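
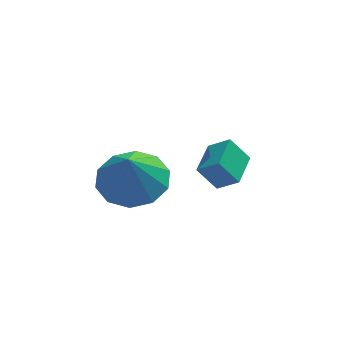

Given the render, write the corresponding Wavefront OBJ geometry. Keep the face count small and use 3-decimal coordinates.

v -2.154 -3.217 -2.066
v -1.082 -3.124 -1.892
v -2.326 -3.703 -0.754
v -1.374 -2.543 -1.715
v -1.963 -2.219 -1.672
v -2.625 -2.277 -1.78
v -3.108 -2.694 -1.997
v -3.226 -3.311 -2.241
v -2.935 -3.892 -2.418
v -2.345 -4.215 -2.461
v -1.683 -4.157 -2.353
v -1.201 -3.741 -2.135
v 0.53 -1.469 -4.332
v -0.068 -1.296 -3.536
v 1.035 -0.345 -4.197
v 0.438 -0.172 -3.401
v 1.142 -1.808 -3.799
v 0.545 -1.635 -3.003
v 1.648 -0.684 -3.664
v 1.05 -0.511 -2.868
f 2 1 4
f 2 4 3
f 4 1 5
f 4 5 3
f 5 1 6
f 5 6 3
f 6 1 7
f 6 7 3
f 7 1 8
f 7 8 3
f 8 1 9
f 8 9 3
f 9 1 10
f 9 10 3
f 10 1 11
f 10 11 3
f 11 1 12
f 11 12 3
f 12 1 2
f 12 2 3
f 14 16 13
f 17 14 13
f 13 16 15
f 15 17 13
f 14 20 16
f 18 14 17
f 18 20 14
f 16 20 15
f 19 17 15
f 15 20 19
f 19 18 17
f 20 18 19



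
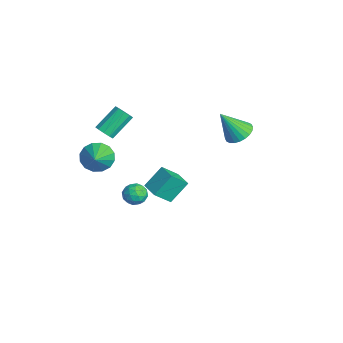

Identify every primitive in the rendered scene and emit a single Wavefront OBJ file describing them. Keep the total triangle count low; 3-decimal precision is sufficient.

v -2.631 -3.189 1.088
v -2.114 -2.812 0.889
v -2.632 -1.474 2.073
v -3.149 -1.851 2.272
v -2.438 -2.723 0.647
v -2.956 -1.386 1.831
v -2.835 -2.812 0.573
v -3.354 -1.475 1.757
v -3.155 -3.045 0.696
v -3.673 -1.708 1.88
v -3.274 -3.333 0.969
v -3.793 -1.995 2.153
v -3.148 -3.566 1.287
v -3.666 -2.228 2.471
v -2.824 -3.654 1.529
v -3.342 -2.317 2.713
v -2.426 -3.565 1.603
v -2.945 -2.228 2.787
v -2.107 -3.332 1.48
v -2.625 -1.995 2.664
v -1.987 -3.045 1.207
v -2.506 -1.707 2.391
v -1.976 0.007 -4.554
v -1.804 -1.047 -3.516
v -2.278 1.148 -3.344
v -2.105 0.093 -2.306
v -0.755 0.267 -4.494
v -0.582 -0.788 -3.456
v -1.056 1.407 -3.284
v -0.884 0.353 -2.246
v -0.953 4.435 0.71
v -0.03 4.211 0.671
v -1.147 3.325 2.47
v -0.02 4.524 0.869
v -0.152 4.823 1.043
v -0.406 5.064 1.167
v -0.743 5.208 1.22
v -1.112 5.235 1.196
v -1.457 5.14 1.098
v -1.725 4.938 0.941
v -1.875 4.659 0.749
v -1.885 4.346 0.55
v -1.753 4.046 0.376
v -1.499 3.806 0.253
v -1.162 3.662 0.199
v -0.793 3.635 0.223
v -0.448 3.73 0.321
v -0.18 3.932 0.478
v -3.73 -3.392 -1.893
v -3.28 -3.768 -2.776
v -2.31 -3.868 -0.967
v -3.122 -3.243 -2.748
v -3.127 -2.758 -2.491
v -3.294 -2.443 -2.074
v -3.577 -2.383 -1.608
v -3.901 -2.592 -1.218
v -4.18 -3.016 -1.009
v -4.337 -3.541 -1.037
v -4.332 -4.026 -1.294
v -4.166 -4.341 -1.711
v -3.883 -4.402 -2.177
v -3.558 -4.192 -2.567
v 2.936 -2.719 0.784
v 3.52 -2.321 0.486
v 3.02 -3.539 -0.146
v 3.604 -3.141 -0.444
v 3.696 -3.521 0.217
v 3.644 -3.014 0.791
v 2.896 -2.846 -0.451
v 2.844 -2.339 0.123
v 3.496 -2.399 -0.278
v 3.99 -2.817 0.135
v 2.55 -3.043 0.205
v 3.044 -3.461 0.618
v 3.221 -2.448 0.716
v 3.319 -3.412 -0.376
v 3.373 -3.635 0.012
v 3.717 -3.401 -0.163
v 3.294 -2.856 0.896
v 3.637 -2.622 0.721
v 3.741 -3.327 0.562
v 2.903 -3.238 -0.381
v 3.246 -3.004 -0.556
v 2.823 -2.459 0.503
v 3.167 -2.225 0.328
v 2.799 -2.533 -0.222
v 3.55 -2.26 0.092
v 3.599 -2.742 -0.454
v 3.183 -2.568 -0.458
v 3.152 -2.271 -0.12
v 3.84 -2.505 0.335
v 3.89 -2.987 -0.211
v 3.944 -3.211 0.177
v 3.913 -2.913 0.514
v 3.826 -2.551 -0.114
v 2.65 -2.873 0.551
v 2.7 -3.355 0.005
v 2.627 -2.947 -0.174
v 2.596 -2.649 0.163
v 2.941 -3.118 0.794
v 2.99 -3.6 0.248
v 3.388 -3.589 0.46
v 3.357 -3.292 0.798
v 2.714 -3.309 0.454
f 2 1 5
f 2 5 3
f 3 5 6
f 3 6 4
f 5 1 7
f 5 7 6
f 6 7 8
f 6 8 4
f 7 1 9
f 7 9 8
f 8 9 10
f 8 10 4
f 9 1 11
f 9 11 10
f 10 11 12
f 10 12 4
f 11 1 13
f 11 13 12
f 12 13 14
f 12 14 4
f 13 1 15
f 13 15 14
f 14 15 16
f 14 16 4
f 15 1 17
f 15 17 16
f 16 17 18
f 16 18 4
f 17 1 19
f 17 19 18
f 18 19 20
f 18 20 4
f 19 1 21
f 19 21 20
f 20 21 22
f 20 22 4
f 21 1 2
f 21 2 22
f 22 2 3
f 22 3 4
f 24 26 23
f 27 24 23
f 23 26 25
f 25 27 23
f 24 30 26
f 28 24 27
f 28 30 24
f 26 30 25
f 29 27 25
f 25 30 29
f 29 28 27
f 30 28 29
f 32 31 34
f 32 34 33
f 34 31 35
f 34 35 33
f 35 31 36
f 35 36 33
f 36 31 37
f 36 37 33
f 37 31 38
f 37 38 33
f 38 31 39
f 38 39 33
f 39 31 40
f 39 40 33
f 40 31 41
f 40 41 33
f 41 31 42
f 41 42 33
f 42 31 43
f 42 43 33
f 43 31 44
f 43 44 33
f 44 31 45
f 44 45 33
f 45 31 46
f 45 46 33
f 46 31 47
f 46 47 33
f 47 31 48
f 47 48 33
f 48 31 32
f 48 32 33
f 50 49 52
f 50 52 51
f 52 49 53
f 52 53 51
f 53 49 54
f 53 54 51
f 54 49 55
f 54 55 51
f 55 49 56
f 55 56 51
f 56 49 57
f 56 57 51
f 57 49 58
f 57 58 51
f 58 49 59
f 58 59 51
f 59 49 60
f 59 60 51
f 60 49 61
f 60 61 51
f 61 49 62
f 61 62 51
f 62 49 50
f 62 50 51
f 63 100 79
f 100 74 103
f 79 103 68
f 100 103 79
f 63 79 75
f 79 68 80
f 75 80 64
f 79 80 75
f 63 75 84
f 75 64 85
f 84 85 70
f 75 85 84
f 63 84 96
f 84 70 99
f 96 99 73
f 84 99 96
f 63 96 100
f 96 73 104
f 100 104 74
f 96 104 100
f 64 80 91
f 80 68 94
f 91 94 72
f 80 94 91
f 68 103 81
f 103 74 102
f 81 102 67
f 103 102 81
f 74 104 101
f 104 73 97
f 101 97 65
f 104 97 101
f 73 99 98
f 99 70 86
f 98 86 69
f 99 86 98
f 70 85 90
f 85 64 87
f 90 87 71
f 85 87 90
f 66 92 78
f 92 72 93
f 78 93 67
f 92 93 78
f 66 78 76
f 78 67 77
f 76 77 65
f 78 77 76
f 66 76 83
f 76 65 82
f 83 82 69
f 76 82 83
f 66 83 88
f 83 69 89
f 88 89 71
f 83 89 88
f 66 88 92
f 88 71 95
f 92 95 72
f 88 95 92
f 67 93 81
f 93 72 94
f 81 94 68
f 93 94 81
f 65 77 101
f 77 67 102
f 101 102 74
f 77 102 101
f 69 82 98
f 82 65 97
f 98 97 73
f 82 97 98
f 71 89 90
f 89 69 86
f 90 86 70
f 89 86 90
f 72 95 91
f 95 71 87
f 91 87 64
f 95 87 91



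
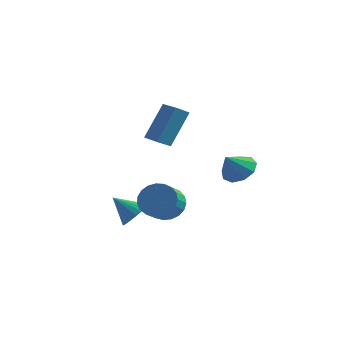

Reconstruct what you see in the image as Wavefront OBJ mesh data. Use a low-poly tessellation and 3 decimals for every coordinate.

v 2.575 2.871 -0.306
v 3.472 2.543 -0.209
v 2.185 2.109 0.726
v 3.389 3.082 0.157
v 2.925 3.522 0.307
v 2.297 3.657 0.17
v 1.799 3.424 -0.19
v 1.664 2.933 -0.604
v 1.955 2.412 -0.878
v 2.536 2.106 -0.885
v 3.135 2.158 -0.621
v -1.267 -0.468 -2.65
v -0.83 0.019 -2.077
v -2.393 -0.612 -1.67
v -1.006 0.256 -2.245
v -1.222 0.383 -2.474
v -1.445 0.38 -2.73
v -1.64 0.247 -2.974
v -1.779 0.006 -3.169
v -1.84 -0.307 -3.285
v -1.814 -0.645 -3.304
v -1.704 -0.956 -3.223
v -1.528 -1.193 -3.056
v -1.312 -1.319 -2.826
v -1.089 -1.316 -2.57
v -0.894 -1.184 -2.326
v -0.755 -0.943 -2.132
v -0.694 -0.63 -2.016
v -0.72 -0.292 -1.997
v -0.328 -0.059 2.111
v -0.721 -0.648 2.562
v 0.122 1.028 3.923
v -0.271 0.438 4.374
v 0.591 -0.598 2.206
v 0.198 -1.188 2.657
v 1.041 0.488 4.018
v 0.648 -0.101 4.469
v 0.94 -1.909 -0.88
v 1.432 -1.442 -0.186
v 1.452 -2.445 0.474
v 0.96 -2.911 -0.22
v 1.05 -1.377 -0.076
v 1.069 -2.379 0.584
v 0.648 -1.404 -0.105
v 0.668 -2.406 0.555
v 0.297 -1.518 -0.268
v 0.317 -2.52 0.392
v 0.057 -1.7 -0.536
v 0.077 -2.702 0.123
v -0.03 -1.918 -0.865
v -0.01 -2.92 -0.205
v 0.051 -2.134 -1.195
v 0.071 -3.136 -0.535
v 0.285 -2.311 -1.472
v 0.305 -3.313 -0.812
v 0.633 -2.419 -1.646
v 0.652 -3.421 -0.986
v 1.034 -2.439 -1.687
v 1.053 -3.441 -1.027
v 1.418 -2.367 -1.589
v 1.438 -3.369 -0.929
v 1.72 -2.215 -1.368
v 1.74 -3.218 -0.709
v 1.887 -2.011 -1.063
v 1.907 -3.013 -0.403
v 1.891 -1.789 -0.727
v 1.91 -2.791 -0.067
v 1.73 -1.588 -0.416
v 1.749 -2.59 0.244
f 2 1 4
f 2 4 3
f 4 1 5
f 4 5 3
f 5 1 6
f 5 6 3
f 6 1 7
f 6 7 3
f 7 1 8
f 7 8 3
f 8 1 9
f 8 9 3
f 9 1 10
f 9 10 3
f 10 1 11
f 10 11 3
f 11 1 2
f 11 2 3
f 13 12 15
f 13 15 14
f 15 12 16
f 15 16 14
f 16 12 17
f 16 17 14
f 17 12 18
f 17 18 14
f 18 12 19
f 18 19 14
f 19 12 20
f 19 20 14
f 20 12 21
f 20 21 14
f 21 12 22
f 21 22 14
f 22 12 23
f 22 23 14
f 23 12 24
f 23 24 14
f 24 12 25
f 24 25 14
f 25 12 26
f 25 26 14
f 26 12 27
f 26 27 14
f 27 12 28
f 27 28 14
f 28 12 29
f 28 29 14
f 29 12 13
f 29 13 14
f 31 33 30
f 34 31 30
f 30 33 32
f 32 34 30
f 31 37 33
f 35 31 34
f 35 37 31
f 33 37 32
f 36 34 32
f 32 37 36
f 36 35 34
f 37 35 36
f 39 38 42
f 39 42 40
f 40 42 43
f 40 43 41
f 42 38 44
f 42 44 43
f 43 44 45
f 43 45 41
f 44 38 46
f 44 46 45
f 45 46 47
f 45 47 41
f 46 38 48
f 46 48 47
f 47 48 49
f 47 49 41
f 48 38 50
f 48 50 49
f 49 50 51
f 49 51 41
f 50 38 52
f 50 52 51
f 51 52 53
f 51 53 41
f 52 38 54
f 52 54 53
f 53 54 55
f 53 55 41
f 54 38 56
f 54 56 55
f 55 56 57
f 55 57 41
f 56 38 58
f 56 58 57
f 57 58 59
f 57 59 41
f 58 38 60
f 58 60 59
f 59 60 61
f 59 61 41
f 60 38 62
f 60 62 61
f 61 62 63
f 61 63 41
f 62 38 64
f 62 64 63
f 63 64 65
f 63 65 41
f 64 38 66
f 64 66 65
f 65 66 67
f 65 67 41
f 66 38 68
f 66 68 67
f 67 68 69
f 67 69 41
f 68 38 39
f 68 39 69
f 69 39 40
f 69 40 41



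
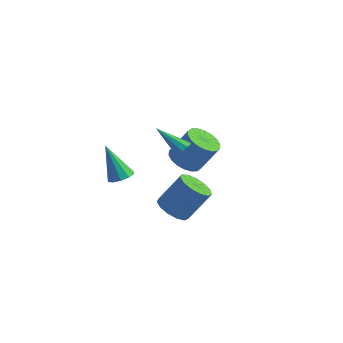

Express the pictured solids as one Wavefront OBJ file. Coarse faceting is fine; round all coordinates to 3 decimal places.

v 2.104 0.307 2.555
v 2.408 0.516 2.991
v 0.476 0.193 3.745
v 2.242 0.808 2.792
v 2.012 0.865 2.482
v 1.825 0.662 2.207
v 1.769 0.292 2.095
v 1.87 -0.07 2.198
v 2.081 -0.255 2.469
v 2.302 -0.178 2.78
v 2.431 0.127 2.986
v 0.785 -3.996 2.777
v 1.404 -4.222 3.112
v -0.205 -3.824 4.723
v 1.42 -3.767 3.079
v 1.193 -3.398 2.931
v 0.809 -3.259 2.724
v 0.417 -3.401 2.537
v 0.165 -3.77 2.442
v 0.15 -4.226 2.474
v 0.377 -4.594 2.623
v 0.76 -4.734 2.83
v 1.152 -4.592 3.017
v 2.344 -1.365 -1.082
v 3.01 -2.134 -1.01
v 3.902 -1.205 0.673
v 3.236 -0.435 0.602
v 3.251 -1.742 -1.355
v 4.144 -0.813 0.329
v 3.205 -1.23 -1.612
v 4.097 -0.301 0.071
v 2.884 -0.761 -1.701
v 3.777 0.168 -0.018
v 2.393 -0.484 -1.594
v 3.285 0.445 0.09
v 1.885 -0.486 -1.324
v 2.778 0.443 0.36
v 1.524 -0.767 -0.977
v 2.416 0.162 0.707
v 1.422 -1.238 -0.663
v 2.315 -0.309 1.02
v 1.613 -1.749 -0.482
v 2.506 -0.82 1.201
v 2.036 -2.138 -0.492
v 2.929 -1.209 1.192
v 2.557 -2.281 -0.689
v 3.45 -1.352 0.995
v 0.901 2.597 -0.253
v 1.823 2.327 -0.677
v 2.741 2.813 1.008
v 1.819 3.083 1.433
v 1.786 2.779 -0.788
v 2.704 3.266 0.898
v 1.574 3.196 -0.792
v 2.492 3.682 0.893
v 1.228 3.493 -0.69
v 2.147 3.98 0.995
v 0.818 3.613 -0.501
v 1.737 4.1 1.184
v 0.424 3.532 -0.263
v 1.343 4.019 1.422
v 0.125 3.266 -0.023
v 1.043 3.752 1.662
v -0.021 2.867 0.172
v 0.897 3.353 1.857
v 0.016 2.414 0.282
v 0.934 2.901 1.968
v 0.228 1.998 0.287
v 1.146 2.484 1.972
v 0.573 1.7 0.185
v 1.492 2.187 1.87
v 0.983 1.58 -0.004
v 1.902 2.067 1.681
v 1.377 1.661 -0.242
v 2.296 2.148 1.443
v 1.677 1.928 -0.482
v 2.595 2.414 1.203
f 2 1 4
f 2 4 3
f 4 1 5
f 4 5 3
f 5 1 6
f 5 6 3
f 6 1 7
f 6 7 3
f 7 1 8
f 7 8 3
f 8 1 9
f 8 9 3
f 9 1 10
f 9 10 3
f 10 1 11
f 10 11 3
f 11 1 2
f 11 2 3
f 13 12 15
f 13 15 14
f 15 12 16
f 15 16 14
f 16 12 17
f 16 17 14
f 17 12 18
f 17 18 14
f 18 12 19
f 18 19 14
f 19 12 20
f 19 20 14
f 20 12 21
f 20 21 14
f 21 12 22
f 21 22 14
f 22 12 23
f 22 23 14
f 23 12 13
f 23 13 14
f 25 24 28
f 25 28 26
f 26 28 29
f 26 29 27
f 28 24 30
f 28 30 29
f 29 30 31
f 29 31 27
f 30 24 32
f 30 32 31
f 31 32 33
f 31 33 27
f 32 24 34
f 32 34 33
f 33 34 35
f 33 35 27
f 34 24 36
f 34 36 35
f 35 36 37
f 35 37 27
f 36 24 38
f 36 38 37
f 37 38 39
f 37 39 27
f 38 24 40
f 38 40 39
f 39 40 41
f 39 41 27
f 40 24 42
f 40 42 41
f 41 42 43
f 41 43 27
f 42 24 44
f 42 44 43
f 43 44 45
f 43 45 27
f 44 24 46
f 44 46 45
f 45 46 47
f 45 47 27
f 46 24 25
f 46 25 47
f 47 25 26
f 47 26 27
f 49 48 52
f 49 52 50
f 50 52 53
f 50 53 51
f 52 48 54
f 52 54 53
f 53 54 55
f 53 55 51
f 54 48 56
f 54 56 55
f 55 56 57
f 55 57 51
f 56 48 58
f 56 58 57
f 57 58 59
f 57 59 51
f 58 48 60
f 58 60 59
f 59 60 61
f 59 61 51
f 60 48 62
f 60 62 61
f 61 62 63
f 61 63 51
f 62 48 64
f 62 64 63
f 63 64 65
f 63 65 51
f 64 48 66
f 64 66 65
f 65 66 67
f 65 67 51
f 66 48 68
f 66 68 67
f 67 68 69
f 67 69 51
f 68 48 70
f 68 70 69
f 69 70 71
f 69 71 51
f 70 48 72
f 70 72 71
f 71 72 73
f 71 73 51
f 72 48 74
f 72 74 73
f 73 74 75
f 73 75 51
f 74 48 76
f 74 76 75
f 75 76 77
f 75 77 51
f 76 48 49
f 76 49 77
f 77 49 50
f 77 50 51



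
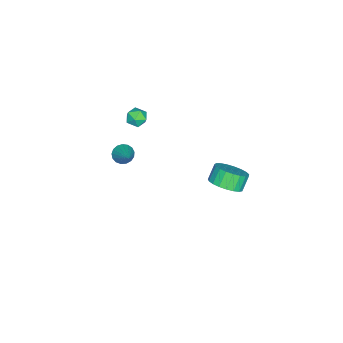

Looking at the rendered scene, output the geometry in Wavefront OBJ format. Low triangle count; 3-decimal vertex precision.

v 2.613 3.377 -0.332
v 3.351 3.709 0.185
v 2.744 3.835 0.97
v 2.007 3.503 0.452
v 3.208 4.044 0.021
v 2.601 4.169 0.805
v 2.961 4.263 -0.205
v 2.355 4.388 0.58
v 2.655 4.329 -0.452
v 2.048 4.454 0.333
v 2.342 4.23 -0.679
v 1.735 4.356 0.106
v 2.075 3.984 -0.846
v 1.468 4.11 -0.061
v 1.902 3.633 -0.924
v 1.295 3.759 -0.139
v 1.851 3.238 -0.899
v 1.245 3.364 -0.115
v 1.933 2.867 -0.777
v 1.326 2.992 0.008
v 2.132 2.584 -0.578
v 1.525 2.709 0.207
v 2.414 2.438 -0.336
v 1.807 2.564 0.448
v 2.731 2.455 -0.094
v 2.124 2.58 0.691
v 3.027 2.631 0.107
v 2.421 2.756 0.892
v 3.252 2.936 0.232
v 2.645 3.061 1.017
v 3.367 3.317 0.26
v 2.76 3.443 1.044
v -0.435 -2.334 0.148
v -0.012 -2.82 0.342
v -1.088 -3.08 -0.302
v -0.665 -3.566 -0.108
v -1.022 -3.228 0.351
v -0.618 -2.767 0.629
v -0.482 -3.133 -0.589
v -0.078 -2.672 -0.311
v -0.041 -3.314 -0.114
v -0.375 -3.373 0.467
v -0.725 -2.527 -0.427
v -1.059 -2.586 0.154
v -0.879 -3.954 -4.17
v -0.374 -4.174 -4.516
v 0.239 -3.086 -3.09
v -0.448 -3.905 -4.655
v -0.62 -3.648 -4.683
v -0.852 -3.461 -4.593
v -1.09 -3.387 -4.407
v -1.279 -3.442 -4.167
v -1.377 -3.615 -3.927
v -1.36 -3.865 -3.743
v -1.233 -4.136 -3.657
v -1.025 -4.365 -3.689
v -0.783 -4.5 -3.831
v -0.563 -4.509 -4.05
v -0.415 -4.392 -4.297
f 2 1 5
f 2 5 3
f 3 5 6
f 3 6 4
f 5 1 7
f 5 7 6
f 6 7 8
f 6 8 4
f 7 1 9
f 7 9 8
f 8 9 10
f 8 10 4
f 9 1 11
f 9 11 10
f 10 11 12
f 10 12 4
f 11 1 13
f 11 13 12
f 12 13 14
f 12 14 4
f 13 1 15
f 13 15 14
f 14 15 16
f 14 16 4
f 15 1 17
f 15 17 16
f 16 17 18
f 16 18 4
f 17 1 19
f 17 19 18
f 18 19 20
f 18 20 4
f 19 1 21
f 19 21 20
f 20 21 22
f 20 22 4
f 21 1 23
f 21 23 22
f 22 23 24
f 22 24 4
f 23 1 25
f 23 25 24
f 24 25 26
f 24 26 4
f 25 1 27
f 25 27 26
f 26 27 28
f 26 28 4
f 27 1 29
f 27 29 28
f 28 29 30
f 28 30 4
f 29 1 31
f 29 31 30
f 30 31 32
f 30 32 4
f 31 1 2
f 31 2 32
f 32 2 3
f 32 3 4
f 33 44 38
f 33 38 34
f 33 34 40
f 33 40 43
f 33 43 44
f 34 38 42
f 38 44 37
f 44 43 35
f 43 40 39
f 40 34 41
f 36 42 37
f 36 37 35
f 36 35 39
f 36 39 41
f 36 41 42
f 37 42 38
f 35 37 44
f 39 35 43
f 41 39 40
f 42 41 34
f 46 45 48
f 46 48 47
f 48 45 49
f 48 49 47
f 49 45 50
f 49 50 47
f 50 45 51
f 50 51 47
f 51 45 52
f 51 52 47
f 52 45 53
f 52 53 47
f 53 45 54
f 53 54 47
f 54 45 55
f 54 55 47
f 55 45 56
f 55 56 47
f 56 45 57
f 56 57 47
f 57 45 58
f 57 58 47
f 58 45 59
f 58 59 47
f 59 45 46
f 59 46 47



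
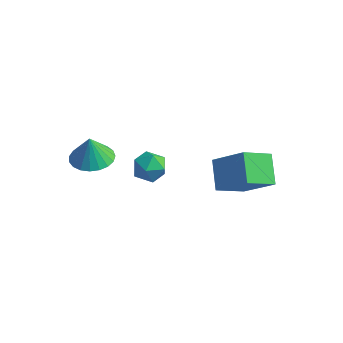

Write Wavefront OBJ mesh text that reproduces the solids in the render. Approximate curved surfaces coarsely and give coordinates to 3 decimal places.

v 1.263 -0.97 1.375
v 1.793 -0.945 2
v 1.107 -2.275 1.56
v 1.637 -2.25 2.185
v 0.901 -1.894 2.257
v 0.998 -1.087 2.142
v 1.902 -2.133 1.418
v 1.999 -1.326 1.303
v 2.188 -1.663 2.027
v 1.57 -1.515 2.545
v 1.33 -1.705 1.015
v 0.712 -1.557 1.533
v -1.243 -1.758 1.178
v -0.306 -2.029 1.272
v -1.357 -1.722 2.422
v -0.276 -1.623 1.263
v -0.414 -1.24 1.239
v -0.695 -0.947 1.204
v -1.07 -0.794 1.165
v -1.476 -0.808 1.128
v -1.841 -0.986 1.1
v -2.103 -1.298 1.085
v -2.216 -1.69 1.087
v -2.161 -2.093 1.104
v -1.947 -2.439 1.133
v -1.611 -2.666 1.171
v -1.212 -2.737 1.21
v -0.818 -2.639 1.243
v -0.497 -2.388 1.265
v 1.904 3.097 -1.91
v 3.427 3.077 -0.537
v 2.677 4.302 -2.749
v 4.2 4.282 -1.377
v 2.66 2.018 -2.763
v 4.183 1.998 -1.391
v 3.433 3.223 -3.603
v 4.956 3.203 -2.23
f 1 12 6
f 1 6 2
f 1 2 8
f 1 8 11
f 1 11 12
f 2 6 10
f 6 12 5
f 12 11 3
f 11 8 7
f 8 2 9
f 4 10 5
f 4 5 3
f 4 3 7
f 4 7 9
f 4 9 10
f 5 10 6
f 3 5 12
f 7 3 11
f 9 7 8
f 10 9 2
f 14 13 16
f 14 16 15
f 16 13 17
f 16 17 15
f 17 13 18
f 17 18 15
f 18 13 19
f 18 19 15
f 19 13 20
f 19 20 15
f 20 13 21
f 20 21 15
f 21 13 22
f 21 22 15
f 22 13 23
f 22 23 15
f 23 13 24
f 23 24 15
f 24 13 25
f 24 25 15
f 25 13 26
f 25 26 15
f 26 13 27
f 26 27 15
f 27 13 28
f 27 28 15
f 28 13 29
f 28 29 15
f 29 13 14
f 29 14 15
f 31 33 30
f 34 31 30
f 30 33 32
f 32 34 30
f 31 37 33
f 35 31 34
f 35 37 31
f 33 37 32
f 36 34 32
f 32 37 36
f 36 35 34
f 37 35 36



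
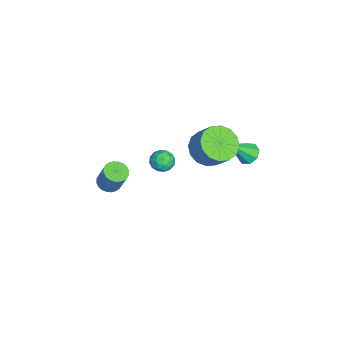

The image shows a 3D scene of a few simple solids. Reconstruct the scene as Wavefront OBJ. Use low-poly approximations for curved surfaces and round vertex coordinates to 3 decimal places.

v -2.949 -2.826 -4.448
v -2.336 -2.667 -4.695
v -1.878 -2.235 -3.279
v -2.491 -2.394 -3.032
v -2.465 -2.437 -4.724
v -2.006 -2.004 -3.308
v -2.667 -2.266 -4.71
v -2.209 -1.833 -3.294
v -2.913 -2.18 -4.657
v -2.454 -1.748 -3.241
v -3.164 -2.193 -4.572
v -2.705 -1.76 -3.156
v -3.382 -2.302 -4.468
v -2.923 -1.87 -3.052
v -3.534 -2.491 -4.361
v -3.076 -2.059 -2.945
v -3.598 -2.731 -4.267
v -3.139 -2.298 -2.851
v -3.562 -2.985 -4.201
v -3.104 -2.553 -2.785
v -3.434 -3.216 -4.172
v -2.975 -2.783 -2.756
v -3.231 -3.387 -4.186
v -2.773 -2.954 -2.77
v -2.986 -3.472 -4.239
v -2.527 -3.04 -2.823
v -2.735 -3.46 -4.324
v -2.276 -3.027 -2.908
v -2.517 -3.35 -4.428
v -2.058 -2.918 -3.012
v -2.364 -3.161 -4.535
v -1.906 -2.729 -3.119
v -2.301 -2.922 -4.629
v -1.842 -2.489 -3.213
v 1.53 0.772 2.314
v 2.04 0.53 2.661
v 1.32 -0.21 1.939
v 1.83 -0.452 2.286
v 1.29 -0.233 2.601
v 1.419 0.374 2.832
v 1.941 -0.054 1.768
v 2.07 0.553 1.999
v 2.294 0.02 2.323
v 1.892 -0.091 2.838
v 1.468 0.411 1.762
v 1.066 0.3 2.277
v 1.803 0.737 2.52
v 1.557 -0.417 2.08
v 1.239 -0.289 2.265
v 1.539 -0.43 2.468
v 1.439 0.645 2.621
v 1.738 0.503 2.825
v 1.298 0.055 2.789
v 1.622 -0.183 1.775
v 1.921 -0.325 1.979
v 1.821 0.75 2.132
v 2.121 0.609 2.335
v 2.062 0.265 1.811
v 2.252 0.295 2.526
v 2.129 -0.282 2.305
v 2.194 -0.048 2.001
v 2.27 0.309 2.137
v 2.016 0.23 2.828
v 1.893 -0.347 2.608
v 1.575 -0.218 2.793
v 1.651 0.139 2.929
v 2.165 -0.07 2.63
v 1.467 0.667 1.992
v 1.344 0.09 1.772
v 1.709 0.181 1.671
v 1.785 0.538 1.807
v 1.231 0.602 2.295
v 1.108 0.025 2.074
v 1.09 0.011 2.463
v 1.166 0.368 2.599
v 1.195 0.39 1.97
v -2.467 2.285 -0.836
v -1.759 2.755 -1.519
v -1.086 3.385 -0.387
v -1.793 2.915 0.296
v -2.183 3.123 -1.472
v -1.51 3.754 -0.34
v -2.683 3.268 -1.254
v -2.01 3.898 -0.123
v -3.126 3.148 -0.925
v -2.453 3.779 0.207
v -3.391 2.798 -0.572
v -2.718 3.428 0.56
v -3.409 2.31 -0.289
v -2.736 2.94 0.843
v -3.174 1.815 -0.153
v -2.501 2.445 0.979
v -2.75 1.446 -0.2
v -2.077 2.077 0.932
v -2.25 1.302 -0.417
v -1.577 1.932 0.714
v -1.807 1.421 -0.747
v -1.134 2.052 0.385
v -1.542 1.772 -1.1
v -0.869 2.402 0.032
v -1.524 2.26 -1.383
v -0.851 2.89 -0.251
v -3.518 4.388 -2.299
v -3.101 4.05 -2.732
v -2.922 3.332 -0.901
v -2.868 4.471 -2.514
v -3.016 4.843 -2.169
v -3.459 4.948 -1.901
v -3.936 4.725 -1.865
v -4.169 4.304 -2.084
v -4.021 3.932 -2.428
v -3.578 3.827 -2.696
f 2 1 5
f 2 5 3
f 3 5 6
f 3 6 4
f 5 1 7
f 5 7 6
f 6 7 8
f 6 8 4
f 7 1 9
f 7 9 8
f 8 9 10
f 8 10 4
f 9 1 11
f 9 11 10
f 10 11 12
f 10 12 4
f 11 1 13
f 11 13 12
f 12 13 14
f 12 14 4
f 13 1 15
f 13 15 14
f 14 15 16
f 14 16 4
f 15 1 17
f 15 17 16
f 16 17 18
f 16 18 4
f 17 1 19
f 17 19 18
f 18 19 20
f 18 20 4
f 19 1 21
f 19 21 20
f 20 21 22
f 20 22 4
f 21 1 23
f 21 23 22
f 22 23 24
f 22 24 4
f 23 1 25
f 23 25 24
f 24 25 26
f 24 26 4
f 25 1 27
f 25 27 26
f 26 27 28
f 26 28 4
f 27 1 29
f 27 29 28
f 28 29 30
f 28 30 4
f 29 1 31
f 29 31 30
f 30 31 32
f 30 32 4
f 31 1 33
f 31 33 32
f 32 33 34
f 32 34 4
f 33 1 2
f 33 2 34
f 34 2 3
f 34 3 4
f 35 72 51
f 72 46 75
f 51 75 40
f 72 75 51
f 35 51 47
f 51 40 52
f 47 52 36
f 51 52 47
f 35 47 56
f 47 36 57
f 56 57 42
f 47 57 56
f 35 56 68
f 56 42 71
f 68 71 45
f 56 71 68
f 35 68 72
f 68 45 76
f 72 76 46
f 68 76 72
f 36 52 63
f 52 40 66
f 63 66 44
f 52 66 63
f 40 75 53
f 75 46 74
f 53 74 39
f 75 74 53
f 46 76 73
f 76 45 69
f 73 69 37
f 76 69 73
f 45 71 70
f 71 42 58
f 70 58 41
f 71 58 70
f 42 57 62
f 57 36 59
f 62 59 43
f 57 59 62
f 38 64 50
f 64 44 65
f 50 65 39
f 64 65 50
f 38 50 48
f 50 39 49
f 48 49 37
f 50 49 48
f 38 48 55
f 48 37 54
f 55 54 41
f 48 54 55
f 38 55 60
f 55 41 61
f 60 61 43
f 55 61 60
f 38 60 64
f 60 43 67
f 64 67 44
f 60 67 64
f 39 65 53
f 65 44 66
f 53 66 40
f 65 66 53
f 37 49 73
f 49 39 74
f 73 74 46
f 49 74 73
f 41 54 70
f 54 37 69
f 70 69 45
f 54 69 70
f 43 61 62
f 61 41 58
f 62 58 42
f 61 58 62
f 44 67 63
f 67 43 59
f 63 59 36
f 67 59 63
f 78 77 81
f 78 81 79
f 79 81 82
f 79 82 80
f 81 77 83
f 81 83 82
f 82 83 84
f 82 84 80
f 83 77 85
f 83 85 84
f 84 85 86
f 84 86 80
f 85 77 87
f 85 87 86
f 86 87 88
f 86 88 80
f 87 77 89
f 87 89 88
f 88 89 90
f 88 90 80
f 89 77 91
f 89 91 90
f 90 91 92
f 90 92 80
f 91 77 93
f 91 93 92
f 92 93 94
f 92 94 80
f 93 77 95
f 93 95 94
f 94 95 96
f 94 96 80
f 95 77 97
f 95 97 96
f 96 97 98
f 96 98 80
f 97 77 99
f 97 99 98
f 98 99 100
f 98 100 80
f 99 77 101
f 99 101 100
f 100 101 102
f 100 102 80
f 101 77 78
f 101 78 102
f 102 78 79
f 102 79 80
f 104 103 106
f 104 106 105
f 106 103 107
f 106 107 105
f 107 103 108
f 107 108 105
f 108 103 109
f 108 109 105
f 109 103 110
f 109 110 105
f 110 103 111
f 110 111 105
f 111 103 112
f 111 112 105
f 112 103 104
f 112 104 105



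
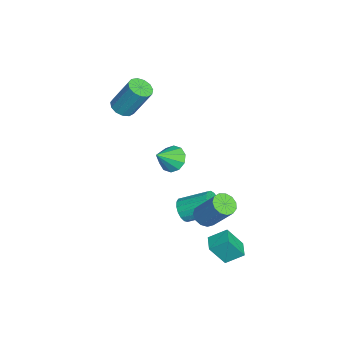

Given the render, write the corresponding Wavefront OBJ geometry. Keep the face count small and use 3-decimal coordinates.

v 2.984 1.911 -3.403
v 2.918 2.846 -2.79
v 2.838 2.7 -4.623
v 2.772 3.635 -4.01
v 3.888 2.005 -3.45
v 3.822 2.94 -2.837
v 3.742 2.794 -4.67
v 3.676 3.729 -4.057
v 1.341 0.645 -2.829
v 1.928 0.396 -2.494
v 2.085 1.866 -1.676
v 1.499 2.115 -2.011
v 2.052 0.542 -2.78
v 2.21 2.012 -1.962
v 2.014 0.711 -3.078
v 2.171 2.181 -2.26
v 1.821 0.866 -3.318
v 1.979 2.336 -2.5
v 1.519 0.97 -3.447
v 1.676 2.44 -2.628
v 1.176 0.999 -3.434
v 1.333 2.469 -2.615
v 0.87 0.947 -3.282
v 1.028 2.418 -2.464
v 0.673 0.826 -3.027
v 0.831 2.297 -2.208
v 0.629 0.664 -2.726
v 0.786 2.134 -1.908
v 0.748 0.497 -2.449
v 0.905 1.967 -1.631
v 1.003 0.364 -2.259
v 1.16 1.834 -1.441
v 1.335 0.295 -2.2
v 1.493 1.765 -1.381
v 1.669 0.307 -2.285
v 1.827 1.777 -1.466
v 0.338 0.039 0.304
v 1.011 0.404 0.073
v 1.062 -0.719 1.216
v 0.816 0.665 0.444
v 0.438 0.687 0.762
v 0.022 0.461 0.905
v -0.274 0.074 0.818
v -0.335 -0.326 0.535
v -0.14 -0.587 0.163
v 0.238 -0.609 -0.155
v 0.654 -0.383 -0.298
v 0.949 0.004 -0.211
v 2.454 1.754 -2.18
v 3.032 1.887 -2.492
v 3.664 2.84 -0.912
v 3.086 2.706 -0.6
v 2.799 2.174 -2.571
v 3.431 3.126 -0.992
v 2.457 2.327 -2.527
v 3.089 3.28 -0.947
v 2.114 2.298 -2.372
v 2.746 3.251 -0.793
v 1.879 2.096 -2.156
v 2.511 3.049 -0.577
v 1.826 1.786 -1.948
v 2.458 2.739 -0.368
v 1.973 1.465 -1.813
v 2.605 2.418 -0.234
v 2.272 1.236 -1.795
v 2.905 2.189 -0.215
v 2.63 1.171 -1.899
v 3.262 2.124 -0.319
v 2.931 1.291 -2.092
v 3.563 2.244 -0.512
v 3.081 1.558 -2.313
v 3.713 2.511 -0.733
v -3.77 -2.73 0.783
v -3.071 -2.685 0.671
v -2.85 -1.724 2.446
v -3.55 -1.77 2.557
v -3.232 -2.355 0.512
v -3.011 -1.394 2.287
v -3.564 -2.144 0.44
v -3.343 -1.183 2.214
v -3.962 -2.12 0.476
v -3.741 -1.159 2.25
v -4.299 -2.289 0.609
v -4.078 -1.328 2.384
v -4.468 -2.598 0.798
v -4.247 -1.637 2.572
v -4.416 -2.95 0.982
v -4.195 -1.989 2.756
v -4.159 -3.232 1.103
v -3.938 -2.271 2.877
v -3.778 -3.354 1.122
v -3.557 -2.393 2.896
v -3.395 -3.279 1.033
v -3.175 -2.318 2.808
v -3.132 -3.029 0.865
v -2.911 -2.068 2.64
f 2 4 1
f 5 2 1
f 1 4 3
f 3 5 1
f 2 8 4
f 6 2 5
f 6 8 2
f 4 8 3
f 7 5 3
f 3 8 7
f 7 6 5
f 8 6 7
f 10 9 13
f 10 13 11
f 11 13 14
f 11 14 12
f 13 9 15
f 13 15 14
f 14 15 16
f 14 16 12
f 15 9 17
f 15 17 16
f 16 17 18
f 16 18 12
f 17 9 19
f 17 19 18
f 18 19 20
f 18 20 12
f 19 9 21
f 19 21 20
f 20 21 22
f 20 22 12
f 21 9 23
f 21 23 22
f 22 23 24
f 22 24 12
f 23 9 25
f 23 25 24
f 24 25 26
f 24 26 12
f 25 9 27
f 25 27 26
f 26 27 28
f 26 28 12
f 27 9 29
f 27 29 28
f 28 29 30
f 28 30 12
f 29 9 31
f 29 31 30
f 30 31 32
f 30 32 12
f 31 9 33
f 31 33 32
f 32 33 34
f 32 34 12
f 33 9 35
f 33 35 34
f 34 35 36
f 34 36 12
f 35 9 10
f 35 10 36
f 36 10 11
f 36 11 12
f 38 37 40
f 38 40 39
f 40 37 41
f 40 41 39
f 41 37 42
f 41 42 39
f 42 37 43
f 42 43 39
f 43 37 44
f 43 44 39
f 44 37 45
f 44 45 39
f 45 37 46
f 45 46 39
f 46 37 47
f 46 47 39
f 47 37 48
f 47 48 39
f 48 37 38
f 48 38 39
f 50 49 53
f 50 53 51
f 51 53 54
f 51 54 52
f 53 49 55
f 53 55 54
f 54 55 56
f 54 56 52
f 55 49 57
f 55 57 56
f 56 57 58
f 56 58 52
f 57 49 59
f 57 59 58
f 58 59 60
f 58 60 52
f 59 49 61
f 59 61 60
f 60 61 62
f 60 62 52
f 61 49 63
f 61 63 62
f 62 63 64
f 62 64 52
f 63 49 65
f 63 65 64
f 64 65 66
f 64 66 52
f 65 49 67
f 65 67 66
f 66 67 68
f 66 68 52
f 67 49 69
f 67 69 68
f 68 69 70
f 68 70 52
f 69 49 71
f 69 71 70
f 70 71 72
f 70 72 52
f 71 49 50
f 71 50 72
f 72 50 51
f 72 51 52
f 74 73 77
f 74 77 75
f 75 77 78
f 75 78 76
f 77 73 79
f 77 79 78
f 78 79 80
f 78 80 76
f 79 73 81
f 79 81 80
f 80 81 82
f 80 82 76
f 81 73 83
f 81 83 82
f 82 83 84
f 82 84 76
f 83 73 85
f 83 85 84
f 84 85 86
f 84 86 76
f 85 73 87
f 85 87 86
f 86 87 88
f 86 88 76
f 87 73 89
f 87 89 88
f 88 89 90
f 88 90 76
f 89 73 91
f 89 91 90
f 90 91 92
f 90 92 76
f 91 73 93
f 91 93 92
f 92 93 94
f 92 94 76
f 93 73 95
f 93 95 94
f 94 95 96
f 94 96 76
f 95 73 74
f 95 74 96
f 96 74 75
f 96 75 76



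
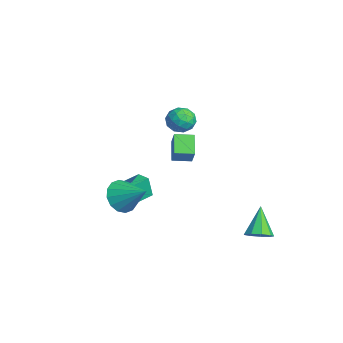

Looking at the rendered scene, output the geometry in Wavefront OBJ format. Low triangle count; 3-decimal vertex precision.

v -1.218 -3.414 -3.495
v -1.27 -3.625 -2.152
v -2.106 -1.54 -3.236
v -2.158 -1.751 -1.893
v -0.422 -3.049 -3.407
v -0.474 -3.26 -2.064
v -1.31 -1.175 -3.148
v -1.362 -1.386 -1.805
v 3.746 3.32 -3.9
v 4.328 3.813 -3.599
v 2.594 3.78 -2.42
v 3.995 4.1 -3.948
v 3.545 4.022 -4.274
v 3.189 3.616 -4.424
v 3.094 3.071 -4.33
v 3.303 2.643 -4.034
v 3.719 2.532 -3.675
v 4.148 2.79 -3.421
v 4.389 3.295 -3.391
v 2.79 -3.833 -0.235
v 3.469 -3.829 -1.075
v 4.03 -2.847 0.775
v 3.157 -3.369 -1.139
v 2.746 -3.035 -0.961
v 2.347 -2.914 -0.589
v 2.066 -3.039 -0.122
v 1.979 -3.378 0.315
v 2.11 -3.838 0.604
v 2.422 -4.297 0.668
v 2.833 -4.632 0.49
v 3.233 -4.753 0.118
v 3.513 -4.627 -0.349
v 3.6 -4.289 -0.785
v -2.904 1.384 2.219
v -2.389 1.412 1.463
v -3.791 0.388 1.577
v -3.276 0.416 0.821
v -2.943 0.045 1.588
v -2.395 0.661 1.985
v -3.785 1.139 1.055
v -3.237 1.755 1.452
v -2.934 1.261 0.744
v -2.413 0.585 1.073
v -3.767 1.215 1.967
v -3.246 0.539 2.296
v -2.568 1.485 1.897
v -3.612 0.315 1.143
v -3.416 0.097 1.593
v -3.113 0.113 1.149
v -2.572 1.044 2.204
v -2.269 1.06 1.76
v -2.595 0.257 1.833
v -3.911 0.74 1.28
v -3.608 0.756 0.836
v -3.067 1.687 1.891
v -2.764 1.703 1.447
v -3.585 1.543 1.207
v -2.586 1.413 1.03
v -3.108 0.828 0.653
v -3.407 1.253 0.791
v -3.085 1.615 1.024
v -2.28 1.016 1.224
v -2.802 0.43 0.847
v -2.606 0.212 1.297
v -2.283 0.574 1.531
v -2.6 0.927 0.801
v -3.378 1.37 2.193
v -3.9 0.784 1.816
v -3.897 1.226 1.509
v -3.574 1.588 1.743
v -3.072 0.972 2.387
v -3.594 0.387 2.01
v -3.095 0.185 2.016
v -2.773 0.547 2.249
v -3.58 0.873 2.239
v 4.045 -1.521 2.872
v 2.972 -1.242 3.607
v 4.24 -0.495 2.766
v 3.167 -0.216 3.501
v 4.673 -1.544 3.799
v 3.6 -1.265 4.534
v 4.868 -0.518 3.693
v 3.795 -0.239 4.428
f 2 4 1
f 5 2 1
f 1 4 3
f 3 5 1
f 2 8 4
f 6 2 5
f 6 8 2
f 4 8 3
f 7 5 3
f 3 8 7
f 7 6 5
f 8 6 7
f 10 9 12
f 10 12 11
f 12 9 13
f 12 13 11
f 13 9 14
f 13 14 11
f 14 9 15
f 14 15 11
f 15 9 16
f 15 16 11
f 16 9 17
f 16 17 11
f 17 9 18
f 17 18 11
f 18 9 19
f 18 19 11
f 19 9 10
f 19 10 11
f 21 20 23
f 21 23 22
f 23 20 24
f 23 24 22
f 24 20 25
f 24 25 22
f 25 20 26
f 25 26 22
f 26 20 27
f 26 27 22
f 27 20 28
f 27 28 22
f 28 20 29
f 28 29 22
f 29 20 30
f 29 30 22
f 30 20 31
f 30 31 22
f 31 20 32
f 31 32 22
f 32 20 33
f 32 33 22
f 33 20 21
f 33 21 22
f 34 71 50
f 71 45 74
f 50 74 39
f 71 74 50
f 34 50 46
f 50 39 51
f 46 51 35
f 50 51 46
f 34 46 55
f 46 35 56
f 55 56 41
f 46 56 55
f 34 55 67
f 55 41 70
f 67 70 44
f 55 70 67
f 34 67 71
f 67 44 75
f 71 75 45
f 67 75 71
f 35 51 62
f 51 39 65
f 62 65 43
f 51 65 62
f 39 74 52
f 74 45 73
f 52 73 38
f 74 73 52
f 45 75 72
f 75 44 68
f 72 68 36
f 75 68 72
f 44 70 69
f 70 41 57
f 69 57 40
f 70 57 69
f 41 56 61
f 56 35 58
f 61 58 42
f 56 58 61
f 37 63 49
f 63 43 64
f 49 64 38
f 63 64 49
f 37 49 47
f 49 38 48
f 47 48 36
f 49 48 47
f 37 47 54
f 47 36 53
f 54 53 40
f 47 53 54
f 37 54 59
f 54 40 60
f 59 60 42
f 54 60 59
f 37 59 63
f 59 42 66
f 63 66 43
f 59 66 63
f 38 64 52
f 64 43 65
f 52 65 39
f 64 65 52
f 36 48 72
f 48 38 73
f 72 73 45
f 48 73 72
f 40 53 69
f 53 36 68
f 69 68 44
f 53 68 69
f 42 60 61
f 60 40 57
f 61 57 41
f 60 57 61
f 43 66 62
f 66 42 58
f 62 58 35
f 66 58 62
f 77 79 76
f 80 77 76
f 76 79 78
f 78 80 76
f 77 83 79
f 81 77 80
f 81 83 77
f 79 83 78
f 82 80 78
f 78 83 82
f 82 81 80
f 83 81 82



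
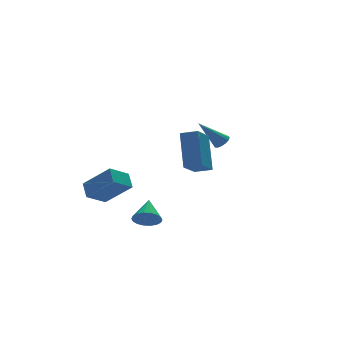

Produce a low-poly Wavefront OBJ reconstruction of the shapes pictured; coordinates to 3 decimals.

v -4.055 -3.66 -2.087
v -3.515 -3.593 -2.588
v -3.465 -2.64 -1.313
v -3.741 -3.38 -2.696
v -4.03 -3.222 -2.683
v -4.324 -3.151 -2.553
v -4.564 -3.18 -2.33
v -4.704 -3.305 -2.059
v -4.716 -3.5 -1.794
v -4.596 -3.727 -1.587
v -4.37 -3.94 -1.479
v -4.081 -4.098 -1.491
v -3.787 -4.169 -1.622
v -3.546 -4.139 -1.845
v -3.407 -4.014 -2.116
v -3.395 -3.819 -2.381
v -4.286 3.132 -3.197
v -4.115 3.978 -2.599
v -3.126 3.38 -3.881
v -2.954 4.226 -3.283
v -3.266 1.994 -1.877
v -3.094 2.84 -1.279
v -2.105 2.242 -2.561
v -1.934 3.088 -1.963
v 2.896 2.011 -0.12
v 3.293 2.023 0.215
v 1.704 2.349 1.28
v 3.266 2.277 0.131
v 3.14 2.46 -0.021
v 2.948 2.523 -0.199
v 2.742 2.449 -0.356
v 2.578 2.257 -0.45
v 2.499 2 -0.456
v 2.526 1.746 -0.371
v 2.653 1.563 -0.22
v 2.844 1.5 -0.041
v 3.05 1.574 0.116
v 3.214 1.766 0.21
v -1.107 -3.598 0.949
v -0.726 -2.422 2.757
v -1.799 -3.02 0.72
v -1.418 -1.844 2.528
v -0.042 -2.656 0.112
v 0.339 -1.48 1.92
v -0.734 -2.078 -0.117
v -0.353 -0.902 1.691
f 2 1 4
f 2 4 3
f 4 1 5
f 4 5 3
f 5 1 6
f 5 6 3
f 6 1 7
f 6 7 3
f 7 1 8
f 7 8 3
f 8 1 9
f 8 9 3
f 9 1 10
f 9 10 3
f 10 1 11
f 10 11 3
f 11 1 12
f 11 12 3
f 12 1 13
f 12 13 3
f 13 1 14
f 13 14 3
f 14 1 15
f 14 15 3
f 15 1 16
f 15 16 3
f 16 1 2
f 16 2 3
f 18 20 17
f 21 18 17
f 17 20 19
f 19 21 17
f 18 24 20
f 22 18 21
f 22 24 18
f 20 24 19
f 23 21 19
f 19 24 23
f 23 22 21
f 24 22 23
f 26 25 28
f 26 28 27
f 28 25 29
f 28 29 27
f 29 25 30
f 29 30 27
f 30 25 31
f 30 31 27
f 31 25 32
f 31 32 27
f 32 25 33
f 32 33 27
f 33 25 34
f 33 34 27
f 34 25 35
f 34 35 27
f 35 25 36
f 35 36 27
f 36 25 37
f 36 37 27
f 37 25 38
f 37 38 27
f 38 25 26
f 38 26 27
f 40 42 39
f 43 40 39
f 39 42 41
f 41 43 39
f 40 46 42
f 44 40 43
f 44 46 40
f 42 46 41
f 45 43 41
f 41 46 45
f 45 44 43
f 46 44 45



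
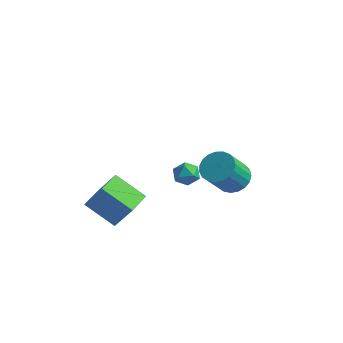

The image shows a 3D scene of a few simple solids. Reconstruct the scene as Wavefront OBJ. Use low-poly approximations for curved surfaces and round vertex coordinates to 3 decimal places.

v -1.648 -3.225 -3.076
v -3.254 -3.548 -2
v -1.919 -1.79 -3.049
v -3.525 -2.114 -1.973
v -0.655 -3.066 -1.547
v -2.261 -3.39 -0.471
v -0.926 -1.632 -1.52
v -2.532 -1.955 -0.444
v 3.154 -3.329 3.202
v 3.505 -3.565 3.765
v 2.835 -4.395 2.955
v 3.186 -4.631 3.518
v 2.604 -4.243 3.602
v 2.801 -3.584 3.755
v 3.539 -4.376 2.965
v 3.736 -3.717 3.118
v 3.743 -4.212 3.619
v 3.165 -4.13 4.013
v 3.175 -3.83 2.707
v 2.597 -3.748 3.101
v 1.236 2.745 -1.835
v 1.942 2.19 -2.227
v 1.81 0.94 -0.698
v 1.104 1.495 -0.305
v 2.156 2.45 -1.997
v 2.024 1.199 -0.467
v 2.211 2.76 -1.738
v 2.079 1.509 -0.209
v 2.098 3.068 -1.497
v 1.965 1.817 0.033
v 1.835 3.32 -1.313
v 1.703 2.069 0.216
v 1.469 3.472 -1.22
v 1.336 2.222 0.309
v 1.063 3.499 -1.233
v 0.93 2.249 0.296
v 0.686 3.396 -1.35
v 0.554 2.145 0.179
v 0.405 3.18 -1.551
v 0.272 1.93 -0.022
v 0.267 2.889 -1.801
v 0.135 1.638 -0.272
v 0.297 2.573 -2.057
v 0.165 1.323 -0.527
v 0.49 2.287 -2.274
v 0.357 1.036 -0.745
v 0.811 2.08 -2.415
v 0.679 0.83 -0.886
v 1.206 1.988 -2.456
v 1.074 0.738 -0.927
v 1.606 2.027 -2.39
v 1.474 0.777 -0.86
f 2 4 1
f 5 2 1
f 1 4 3
f 3 5 1
f 2 8 4
f 6 2 5
f 6 8 2
f 4 8 3
f 7 5 3
f 3 8 7
f 7 6 5
f 8 6 7
f 9 20 14
f 9 14 10
f 9 10 16
f 9 16 19
f 9 19 20
f 10 14 18
f 14 20 13
f 20 19 11
f 19 16 15
f 16 10 17
f 12 18 13
f 12 13 11
f 12 11 15
f 12 15 17
f 12 17 18
f 13 18 14
f 11 13 20
f 15 11 19
f 17 15 16
f 18 17 10
f 22 21 25
f 22 25 23
f 23 25 26
f 23 26 24
f 25 21 27
f 25 27 26
f 26 27 28
f 26 28 24
f 27 21 29
f 27 29 28
f 28 29 30
f 28 30 24
f 29 21 31
f 29 31 30
f 30 31 32
f 30 32 24
f 31 21 33
f 31 33 32
f 32 33 34
f 32 34 24
f 33 21 35
f 33 35 34
f 34 35 36
f 34 36 24
f 35 21 37
f 35 37 36
f 36 37 38
f 36 38 24
f 37 21 39
f 37 39 38
f 38 39 40
f 38 40 24
f 39 21 41
f 39 41 40
f 40 41 42
f 40 42 24
f 41 21 43
f 41 43 42
f 42 43 44
f 42 44 24
f 43 21 45
f 43 45 44
f 44 45 46
f 44 46 24
f 45 21 47
f 45 47 46
f 46 47 48
f 46 48 24
f 47 21 49
f 47 49 48
f 48 49 50
f 48 50 24
f 49 21 51
f 49 51 50
f 50 51 52
f 50 52 24
f 51 21 22
f 51 22 52
f 52 22 23
f 52 23 24



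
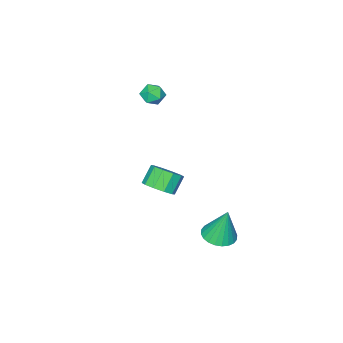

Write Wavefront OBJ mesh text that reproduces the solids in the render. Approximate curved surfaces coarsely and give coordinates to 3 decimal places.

v 2.284 3.68 -4.159
v 3.008 3.174 -3.989
v 2.136 4.1 -2.281
v 3.156 3.487 -4.047
v 3.17 3.83 -4.123
v 3.05 4.15 -4.204
v 2.813 4.398 -4.278
v 2.496 4.537 -4.334
v 2.146 4.546 -4.363
v 1.817 4.423 -4.362
v 1.559 4.186 -4.329
v 1.412 3.873 -4.271
v 1.397 3.53 -4.195
v 1.517 3.211 -4.114
v 1.754 2.962 -4.04
v 2.072 2.823 -3.984
v 2.421 2.814 -3.955
v 2.75 2.938 -3.956
v -0.154 -2.516 1.542
v 0.5 -2.276 1.702
v 0.24 -3.604 1.558
v 0.894 -3.364 1.718
v 0.368 -3.313 2.199
v 0.124 -2.641 2.189
v 0.616 -3.239 1.071
v 0.372 -2.567 1.061
v 0.976 -2.723 1.411
v 0.823 -2.769 2.108
v -0.083 -3.111 1.152
v -0.236 -3.157 1.849
v 3.71 0.952 -1.503
v 4.16 0.282 -1.207
v 3.421 0.158 -0.362
v 2.97 0.828 -0.657
v 4.35 0.722 -0.977
v 3.61 0.598 -0.131
v 4.295 1.25 -0.947
v 3.555 1.125 -0.102
v 4.017 1.664 -1.13
v 3.277 1.54 -0.284
v 3.621 1.806 -1.455
v 2.881 1.682 -0.61
v 3.259 1.622 -1.798
v 2.52 1.498 -0.953
v 3.07 1.182 -2.029
v 2.33 1.058 -1.183
v 3.125 0.655 -2.058
v 2.385 0.53 -1.213
v 3.403 0.24 -1.876
v 2.663 0.116 -1.03
v 3.799 0.098 -1.55
v 3.059 -0.026 -0.705
f 2 1 4
f 2 4 3
f 4 1 5
f 4 5 3
f 5 1 6
f 5 6 3
f 6 1 7
f 6 7 3
f 7 1 8
f 7 8 3
f 8 1 9
f 8 9 3
f 9 1 10
f 9 10 3
f 10 1 11
f 10 11 3
f 11 1 12
f 11 12 3
f 12 1 13
f 12 13 3
f 13 1 14
f 13 14 3
f 14 1 15
f 14 15 3
f 15 1 16
f 15 16 3
f 16 1 17
f 16 17 3
f 17 1 18
f 17 18 3
f 18 1 2
f 18 2 3
f 19 30 24
f 19 24 20
f 19 20 26
f 19 26 29
f 19 29 30
f 20 24 28
f 24 30 23
f 30 29 21
f 29 26 25
f 26 20 27
f 22 28 23
f 22 23 21
f 22 21 25
f 22 25 27
f 22 27 28
f 23 28 24
f 21 23 30
f 25 21 29
f 27 25 26
f 28 27 20
f 32 31 35
f 32 35 33
f 33 35 36
f 33 36 34
f 35 31 37
f 35 37 36
f 36 37 38
f 36 38 34
f 37 31 39
f 37 39 38
f 38 39 40
f 38 40 34
f 39 31 41
f 39 41 40
f 40 41 42
f 40 42 34
f 41 31 43
f 41 43 42
f 42 43 44
f 42 44 34
f 43 31 45
f 43 45 44
f 44 45 46
f 44 46 34
f 45 31 47
f 45 47 46
f 46 47 48
f 46 48 34
f 47 31 49
f 47 49 48
f 48 49 50
f 48 50 34
f 49 31 51
f 49 51 50
f 50 51 52
f 50 52 34
f 51 31 32
f 51 32 52
f 52 32 33
f 52 33 34



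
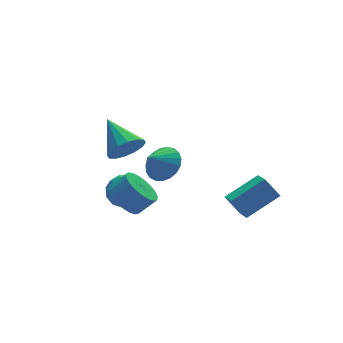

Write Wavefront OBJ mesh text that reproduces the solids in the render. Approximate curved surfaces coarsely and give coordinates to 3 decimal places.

v -2.6 -1.073 -1.39
v -1.846 -0.961 -2.112
v -1.007 -1.195 -1.273
v -1.76 -1.307 -0.55
v -1.886 -0.554 -1.959
v -1.047 -0.788 -1.12
v -2.05 -0.237 -1.707
v -1.21 -0.471 -0.868
v -2.308 -0.064 -1.4
v -1.469 -0.298 -0.561
v -2.617 -0.066 -1.092
v -1.777 -0.3 -0.252
v -2.923 -0.242 -0.835
v -2.083 -0.476 0.005
v -3.173 -0.562 -0.674
v -2.333 -0.796 0.166
v -3.324 -0.97 -0.636
v -2.484 -1.204 0.203
v -3.35 -1.396 -0.729
v -2.51 -1.63 0.11
v -3.246 -1.766 -0.936
v -2.406 -2 -0.097
v -3.03 -2.016 -1.222
v -2.19 -2.25 -0.383
v -2.74 -2.103 -1.537
v -1.9 -2.337 -0.697
v -2.426 -2.012 -1.826
v -1.586 -2.246 -0.986
v -2.142 -1.759 -2.039
v -1.302 -1.993 -1.2
v -1.937 -1.387 -2.141
v -1.097 -1.621 -1.302
v 1.252 2.663 -2.538
v 2.02 2.453 -1.794
v 0.288 2.457 -1.602
v 1.967 2.901 -1.75
v 1.79 3.307 -1.843
v 1.52 3.603 -2.057
v 1.204 3.736 -2.353
v 0.896 3.683 -2.681
v 0.65 3.454 -2.985
v 0.508 3.088 -3.212
v 0.494 2.648 -3.322
v 0.612 2.211 -3.296
v 0.84 1.852 -3.14
v 1.14 1.633 -2.879
v 1.459 1.592 -2.56
v 1.742 1.737 -2.237
v 1.941 2.041 -1.966
v -1.555 0.824 0.658
v -0.757 0.577 1.243
v -1.725 2.696 1.682
v -0.549 0.824 0.825
v -0.611 1.071 0.362
v -0.926 1.252 -0.021
v -1.41 1.318 -0.222
v -1.932 1.252 -0.187
v -2.354 1.071 0.074
v -2.562 0.824 0.492
v -2.5 0.577 0.954
v -2.185 0.396 1.337
v -1.701 0.33 1.539
v -1.178 0.396 1.504
v -2.435 1.385 -2.223
v -1.8 1.49 -3.068
v -1.46 0.09 -1.652
v -0.825 0.195 -2.497
v -0.842 0.948 -1.748
v -1.444 1.749 -2.101
v -1.816 -0.169 -2.619
v -2.418 0.632 -2.972
v -1.417 0.53 -3.312
v -0.816 1.22 -2.775
v -2.444 0.36 -1.945
v -1.843 1.05 -1.408
v -2.203 1.551 -2.696
v -1.057 0.029 -2.024
v -1.067 0.472 -1.584
v -0.694 0.534 -2.081
v -1.994 1.703 -2.128
v -1.621 1.765 -2.624
v -1.058 1.447 -1.849
v -1.639 -0.185 -2.096
v -1.266 -0.123 -2.592
v -2.566 1.046 -2.639
v -2.193 1.108 -3.136
v -2.202 0.133 -2.871
v -1.605 1.048 -3.336
v -1.032 0.287 -3
v -1.614 0.074 -3.072
v -1.968 0.544 -3.279
v -1.251 1.454 -3.02
v -0.678 0.693 -2.684
v -0.688 1.136 -2.244
v -1.042 1.606 -2.452
v -1.026 0.89 -3.164
v -2.582 0.887 -2.036
v -2.009 0.126 -1.7
v -2.218 -0.026 -2.268
v -2.572 0.444 -2.476
v -2.228 1.293 -1.72
v -1.655 0.532 -1.384
v -1.292 1.036 -1.441
v -1.646 1.506 -1.648
v -2.234 0.69 -1.556
v 2.048 -3.043 -1.69
v 3.862 -2.999 -0.738
v 2.368 -1.775 -2.361
v 4.183 -1.731 -1.408
v 2.557 -3.669 -2.632
v 4.372 -3.625 -1.679
v 2.878 -2.401 -3.302
v 4.692 -2.357 -2.35
f 2 1 5
f 2 5 3
f 3 5 6
f 3 6 4
f 5 1 7
f 5 7 6
f 6 7 8
f 6 8 4
f 7 1 9
f 7 9 8
f 8 9 10
f 8 10 4
f 9 1 11
f 9 11 10
f 10 11 12
f 10 12 4
f 11 1 13
f 11 13 12
f 12 13 14
f 12 14 4
f 13 1 15
f 13 15 14
f 14 15 16
f 14 16 4
f 15 1 17
f 15 17 16
f 16 17 18
f 16 18 4
f 17 1 19
f 17 19 18
f 18 19 20
f 18 20 4
f 19 1 21
f 19 21 20
f 20 21 22
f 20 22 4
f 21 1 23
f 21 23 22
f 22 23 24
f 22 24 4
f 23 1 25
f 23 25 24
f 24 25 26
f 24 26 4
f 25 1 27
f 25 27 26
f 26 27 28
f 26 28 4
f 27 1 29
f 27 29 28
f 28 29 30
f 28 30 4
f 29 1 31
f 29 31 30
f 30 31 32
f 30 32 4
f 31 1 2
f 31 2 32
f 32 2 3
f 32 3 4
f 34 33 36
f 34 36 35
f 36 33 37
f 36 37 35
f 37 33 38
f 37 38 35
f 38 33 39
f 38 39 35
f 39 33 40
f 39 40 35
f 40 33 41
f 40 41 35
f 41 33 42
f 41 42 35
f 42 33 43
f 42 43 35
f 43 33 44
f 43 44 35
f 44 33 45
f 44 45 35
f 45 33 46
f 45 46 35
f 46 33 47
f 46 47 35
f 47 33 48
f 47 48 35
f 48 33 49
f 48 49 35
f 49 33 34
f 49 34 35
f 51 50 53
f 51 53 52
f 53 50 54
f 53 54 52
f 54 50 55
f 54 55 52
f 55 50 56
f 55 56 52
f 56 50 57
f 56 57 52
f 57 50 58
f 57 58 52
f 58 50 59
f 58 59 52
f 59 50 60
f 59 60 52
f 60 50 61
f 60 61 52
f 61 50 62
f 61 62 52
f 62 50 63
f 62 63 52
f 63 50 51
f 63 51 52
f 64 101 80
f 101 75 104
f 80 104 69
f 101 104 80
f 64 80 76
f 80 69 81
f 76 81 65
f 80 81 76
f 64 76 85
f 76 65 86
f 85 86 71
f 76 86 85
f 64 85 97
f 85 71 100
f 97 100 74
f 85 100 97
f 64 97 101
f 97 74 105
f 101 105 75
f 97 105 101
f 65 81 92
f 81 69 95
f 92 95 73
f 81 95 92
f 69 104 82
f 104 75 103
f 82 103 68
f 104 103 82
f 75 105 102
f 105 74 98
f 102 98 66
f 105 98 102
f 74 100 99
f 100 71 87
f 99 87 70
f 100 87 99
f 71 86 91
f 86 65 88
f 91 88 72
f 86 88 91
f 67 93 79
f 93 73 94
f 79 94 68
f 93 94 79
f 67 79 77
f 79 68 78
f 77 78 66
f 79 78 77
f 67 77 84
f 77 66 83
f 84 83 70
f 77 83 84
f 67 84 89
f 84 70 90
f 89 90 72
f 84 90 89
f 67 89 93
f 89 72 96
f 93 96 73
f 89 96 93
f 68 94 82
f 94 73 95
f 82 95 69
f 94 95 82
f 66 78 102
f 78 68 103
f 102 103 75
f 78 103 102
f 70 83 99
f 83 66 98
f 99 98 74
f 83 98 99
f 72 90 91
f 90 70 87
f 91 87 71
f 90 87 91
f 73 96 92
f 96 72 88
f 92 88 65
f 96 88 92
f 107 109 106
f 110 107 106
f 106 109 108
f 108 110 106
f 107 113 109
f 111 107 110
f 111 113 107
f 109 113 108
f 112 110 108
f 108 113 112
f 112 111 110
f 113 111 112



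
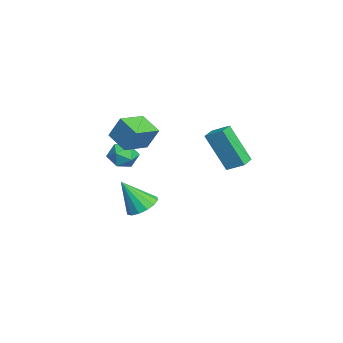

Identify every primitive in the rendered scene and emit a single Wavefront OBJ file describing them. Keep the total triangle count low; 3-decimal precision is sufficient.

v -1.625 -1.807 -2.522
v -0.78 -1.58 -2.354
v -1.675 -2.813 -0.898
v -1.034 -1.25 -2.158
v -1.446 -1.069 -2.059
v -1.906 -1.086 -2.084
v -2.29 -1.296 -2.226
v -2.496 -1.643 -2.447
v -2.469 -2.035 -2.689
v -2.215 -2.365 -2.886
v -1.803 -2.546 -2.985
v -1.343 -2.529 -2.96
v -0.959 -2.319 -2.818
v -0.753 -1.972 -2.596
v 2.706 2.234 2.312
v 2.223 1.278 4.223
v 3.093 3.006 2.797
v 2.611 2.05 4.707
v 3.429 1.87 2.313
v 2.947 0.914 4.223
v 3.817 2.642 2.797
v 3.334 1.686 4.708
v -3.041 -1.893 0.28
v -2.789 -2.305 -0.421
v -3.171 -3.095 0.941
v -2.919 -3.507 0.24
v -2.365 -3.027 0.673
v -2.285 -2.284 0.265
v -3.675 -3.116 0.255
v -3.595 -2.373 -0.153
v -3.181 -3.062 -0.436
v -2.371 -3.006 -0.178
v -3.589 -2.394 0.698
v -2.779 -2.338 0.956
v 0.455 -2.315 3.367
v 0.703 -1.776 4.523
v 1.379 -1.605 2.838
v 1.627 -1.066 3.994
v 1.413 -3.354 3.646
v 1.661 -2.815 4.802
v 2.337 -2.644 3.117
v 2.585 -2.105 4.273
f 2 1 4
f 2 4 3
f 4 1 5
f 4 5 3
f 5 1 6
f 5 6 3
f 6 1 7
f 6 7 3
f 7 1 8
f 7 8 3
f 8 1 9
f 8 9 3
f 9 1 10
f 9 10 3
f 10 1 11
f 10 11 3
f 11 1 12
f 11 12 3
f 12 1 13
f 12 13 3
f 13 1 14
f 13 14 3
f 14 1 2
f 14 2 3
f 16 18 15
f 19 16 15
f 15 18 17
f 17 19 15
f 16 22 18
f 20 16 19
f 20 22 16
f 18 22 17
f 21 19 17
f 17 22 21
f 21 20 19
f 22 20 21
f 23 34 28
f 23 28 24
f 23 24 30
f 23 30 33
f 23 33 34
f 24 28 32
f 28 34 27
f 34 33 25
f 33 30 29
f 30 24 31
f 26 32 27
f 26 27 25
f 26 25 29
f 26 29 31
f 26 31 32
f 27 32 28
f 25 27 34
f 29 25 33
f 31 29 30
f 32 31 24
f 36 38 35
f 39 36 35
f 35 38 37
f 37 39 35
f 36 42 38
f 40 36 39
f 40 42 36
f 38 42 37
f 41 39 37
f 37 42 41
f 41 40 39
f 42 40 41



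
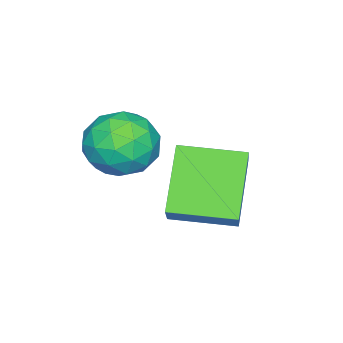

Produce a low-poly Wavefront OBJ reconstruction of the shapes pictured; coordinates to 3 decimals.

v -2.436 -1.054 -0.923
v -3.39 -1.369 0.08
v -2.909 0.089 -1.013
v -3.863 -0.227 -0.01
v -1.757 -0.713 -0.17
v -2.711 -1.029 0.833
v -2.23 0.429 -0.26
v -3.184 0.114 0.743
v -1.917 -1.15 0.754
v -1.54 -1.535 1.24
v -2.72 -2.005 0.7
v -2.343 -2.39 1.186
v -2.679 -1.78 1.388
v -2.183 -1.251 1.422
v -2.077 -2.289 0.518
v -1.581 -1.76 0.552
v -1.639 -2.239 1.094
v -2.011 -1.924 1.632
v -2.249 -1.616 0.308
v -2.621 -1.301 0.846
v -1.658 -1.267 1.002
v -2.602 -2.273 0.938
v -2.799 -1.914 1.057
v -2.578 -2.14 1.342
v -2.036 -1.101 1.109
v -1.814 -1.327 1.395
v -2.484 -1.471 1.481
v -2.446 -2.213 0.545
v -2.224 -2.439 0.831
v -1.682 -1.4 0.598
v -1.461 -1.626 0.883
v -1.776 -2.069 0.459
v -1.495 -1.907 1.202
v -1.967 -2.41 1.17
v -1.81 -2.35 0.777
v -1.519 -2.04 0.797
v -1.713 -1.722 1.518
v -2.185 -2.225 1.486
v -2.383 -1.866 1.605
v -2.091 -1.556 1.625
v -1.772 -2.136 1.432
v -2.075 -1.315 0.454
v -2.547 -1.818 0.422
v -2.169 -1.984 0.315
v -1.877 -1.674 0.335
v -2.293 -1.13 0.77
v -2.765 -1.633 0.738
v -2.741 -1.5 1.143
v -2.45 -1.19 1.163
v -2.488 -1.404 0.508
f 2 4 1
f 5 2 1
f 1 4 3
f 3 5 1
f 2 8 4
f 6 2 5
f 6 8 2
f 4 8 3
f 7 5 3
f 3 8 7
f 7 6 5
f 8 6 7
f 9 46 25
f 46 20 49
f 25 49 14
f 46 49 25
f 9 25 21
f 25 14 26
f 21 26 10
f 25 26 21
f 9 21 30
f 21 10 31
f 30 31 16
f 21 31 30
f 9 30 42
f 30 16 45
f 42 45 19
f 30 45 42
f 9 42 46
f 42 19 50
f 46 50 20
f 42 50 46
f 10 26 37
f 26 14 40
f 37 40 18
f 26 40 37
f 14 49 27
f 49 20 48
f 27 48 13
f 49 48 27
f 20 50 47
f 50 19 43
f 47 43 11
f 50 43 47
f 19 45 44
f 45 16 32
f 44 32 15
f 45 32 44
f 16 31 36
f 31 10 33
f 36 33 17
f 31 33 36
f 12 38 24
f 38 18 39
f 24 39 13
f 38 39 24
f 12 24 22
f 24 13 23
f 22 23 11
f 24 23 22
f 12 22 29
f 22 11 28
f 29 28 15
f 22 28 29
f 12 29 34
f 29 15 35
f 34 35 17
f 29 35 34
f 12 34 38
f 34 17 41
f 38 41 18
f 34 41 38
f 13 39 27
f 39 18 40
f 27 40 14
f 39 40 27
f 11 23 47
f 23 13 48
f 47 48 20
f 23 48 47
f 15 28 44
f 28 11 43
f 44 43 19
f 28 43 44
f 17 35 36
f 35 15 32
f 36 32 16
f 35 32 36
f 18 41 37
f 41 17 33
f 37 33 10
f 41 33 37



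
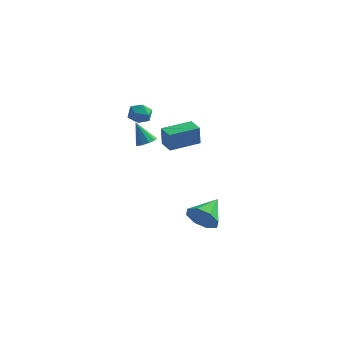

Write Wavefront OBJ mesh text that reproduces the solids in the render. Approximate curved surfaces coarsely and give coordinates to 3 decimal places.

v -2.186 0.84 2.023
v -2.21 0.766 3.24
v -0.896 2.148 2.127
v -0.92 2.074 3.345
v -1.48 0.146 1.995
v -1.504 0.072 3.213
v -0.19 1.454 2.1
v -0.214 1.38 3.317
v -3.74 1.846 4.259
v -3.03 1.659 4.072
v -4.15 0.821 3.728
v -3.44 0.634 3.541
v -3.656 0.624 4.267
v -3.403 1.257 4.595
v -3.777 1.223 3.205
v -3.524 1.856 3.533
v -3.054 1.274 3.421
v -2.979 0.903 4.077
v -4.201 1.577 3.723
v -4.126 1.206 4.379
v -3.478 1.941 1.307
v -3.144 1.473 1.565
v -4.182 2.159 2.613
v -2.946 1.804 1.617
v -2.951 2.188 1.55
v -3.157 2.477 1.39
v -3.486 2.562 1.199
v -3.811 2.409 1.049
v -4.009 2.078 0.997
v -4.004 1.694 1.064
v -3.798 1.405 1.224
v -3.47 1.32 1.415
v 0.077 1.028 -3.618
v 0.676 0.592 -2.874
v 0.443 2.652 -2.962
v 1.091 0.767 -3.539
v 0.912 1.095 -4.251
v 0.244 1.383 -4.592
v -0.522 1.463 -4.363
v -0.937 1.288 -3.697
v -0.758 0.96 -2.986
v -0.09 0.672 -2.645
f 2 4 1
f 5 2 1
f 1 4 3
f 3 5 1
f 2 8 4
f 6 2 5
f 6 8 2
f 4 8 3
f 7 5 3
f 3 8 7
f 7 6 5
f 8 6 7
f 9 20 14
f 9 14 10
f 9 10 16
f 9 16 19
f 9 19 20
f 10 14 18
f 14 20 13
f 20 19 11
f 19 16 15
f 16 10 17
f 12 18 13
f 12 13 11
f 12 11 15
f 12 15 17
f 12 17 18
f 13 18 14
f 11 13 20
f 15 11 19
f 17 15 16
f 18 17 10
f 22 21 24
f 22 24 23
f 24 21 25
f 24 25 23
f 25 21 26
f 25 26 23
f 26 21 27
f 26 27 23
f 27 21 28
f 27 28 23
f 28 21 29
f 28 29 23
f 29 21 30
f 29 30 23
f 30 21 31
f 30 31 23
f 31 21 32
f 31 32 23
f 32 21 22
f 32 22 23
f 34 33 36
f 34 36 35
f 36 33 37
f 36 37 35
f 37 33 38
f 37 38 35
f 38 33 39
f 38 39 35
f 39 33 40
f 39 40 35
f 40 33 41
f 40 41 35
f 41 33 42
f 41 42 35
f 42 33 34
f 42 34 35



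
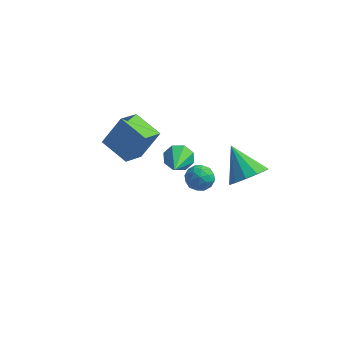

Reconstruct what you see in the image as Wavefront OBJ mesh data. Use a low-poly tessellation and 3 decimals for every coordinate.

v 3.133 1.372 0.304
v 3.724 2.255 0.179
v 1.967 2.328 1.556
v 3.292 2.278 -0.241
v 2.809 2.014 -0.488
v 2.43 1.546 -0.484
v 2.273 1.022 -0.229
v 2.389 0.61 0.195
v 2.742 0.439 0.653
v 3.218 0.564 1.001
v 3.667 0.946 1.127
v 3.947 1.462 0.992
v 3.968 1.95 0.639
v 0.074 -0.133 2.429
v 0.711 0.157 2.75
v 0.426 -1.967 3.391
v 0.232 0.24 3.084
v -0.339 0.105 3.034
v -0.668 -0.171 2.63
v -0.563 -0.424 2.108
v -0.084 -0.507 1.775
v 0.487 -0.371 1.825
v 0.817 -0.096 2.229
v 1.267 -1.729 3.106
v 1.922 -1.522 3.398
v 1.498 -2.878 3.402
v 2.153 -2.671 3.694
v 1.516 -2.47 4.027
v 1.373 -1.761 3.845
v 2.047 -2.639 2.955
v 1.904 -1.93 2.773
v 2.404 -2.085 3.305
v 2.076 -1.98 3.967
v 1.344 -2.42 2.833
v 1.016 -2.315 3.495
v 1.574 -1.525 3.226
v 1.846 -2.875 3.574
v 1.471 -2.757 3.77
v 1.856 -2.636 3.941
v 1.252 -1.665 3.489
v 1.637 -1.544 3.66
v 1.398 -2.101 4.03
v 1.783 -2.856 3.14
v 2.168 -2.735 3.311
v 1.564 -1.764 2.859
v 1.949 -1.643 3.03
v 2.022 -2.299 2.77
v 2.243 -1.734 3.343
v 2.378 -2.409 3.517
v 2.316 -2.39 3.083
v 2.232 -1.973 2.976
v 2.05 -1.673 3.733
v 2.185 -2.348 3.906
v 1.811 -2.23 4.102
v 1.727 -1.813 3.995
v 2.333 -2.003 3.678
v 1.235 -2.052 2.894
v 1.37 -2.727 3.067
v 1.693 -2.587 2.805
v 1.609 -2.17 2.698
v 1.042 -1.991 3.283
v 1.177 -2.666 3.457
v 1.188 -2.427 3.824
v 1.104 -2.01 3.717
v 1.087 -2.397 3.122
v -4.002 0.51 1.85
v -3.212 1.116 3.374
v -3.629 1.726 1.174
v -2.84 2.331 2.698
v -2.56 -0.191 1.382
v -1.771 0.414 2.906
v -2.188 1.024 0.706
v -1.398 1.63 2.23
f 2 1 4
f 2 4 3
f 4 1 5
f 4 5 3
f 5 1 6
f 5 6 3
f 6 1 7
f 6 7 3
f 7 1 8
f 7 8 3
f 8 1 9
f 8 9 3
f 9 1 10
f 9 10 3
f 10 1 11
f 10 11 3
f 11 1 12
f 11 12 3
f 12 1 13
f 12 13 3
f 13 1 2
f 13 2 3
f 15 14 17
f 15 17 16
f 17 14 18
f 17 18 16
f 18 14 19
f 18 19 16
f 19 14 20
f 19 20 16
f 20 14 21
f 20 21 16
f 21 14 22
f 21 22 16
f 22 14 23
f 22 23 16
f 23 14 15
f 23 15 16
f 24 61 40
f 61 35 64
f 40 64 29
f 61 64 40
f 24 40 36
f 40 29 41
f 36 41 25
f 40 41 36
f 24 36 45
f 36 25 46
f 45 46 31
f 36 46 45
f 24 45 57
f 45 31 60
f 57 60 34
f 45 60 57
f 24 57 61
f 57 34 65
f 61 65 35
f 57 65 61
f 25 41 52
f 41 29 55
f 52 55 33
f 41 55 52
f 29 64 42
f 64 35 63
f 42 63 28
f 64 63 42
f 35 65 62
f 65 34 58
f 62 58 26
f 65 58 62
f 34 60 59
f 60 31 47
f 59 47 30
f 60 47 59
f 31 46 51
f 46 25 48
f 51 48 32
f 46 48 51
f 27 53 39
f 53 33 54
f 39 54 28
f 53 54 39
f 27 39 37
f 39 28 38
f 37 38 26
f 39 38 37
f 27 37 44
f 37 26 43
f 44 43 30
f 37 43 44
f 27 44 49
f 44 30 50
f 49 50 32
f 44 50 49
f 27 49 53
f 49 32 56
f 53 56 33
f 49 56 53
f 28 54 42
f 54 33 55
f 42 55 29
f 54 55 42
f 26 38 62
f 38 28 63
f 62 63 35
f 38 63 62
f 30 43 59
f 43 26 58
f 59 58 34
f 43 58 59
f 32 50 51
f 50 30 47
f 51 47 31
f 50 47 51
f 33 56 52
f 56 32 48
f 52 48 25
f 56 48 52
f 67 69 66
f 70 67 66
f 66 69 68
f 68 70 66
f 67 73 69
f 71 67 70
f 71 73 67
f 69 73 68
f 72 70 68
f 68 73 72
f 72 71 70
f 73 71 72



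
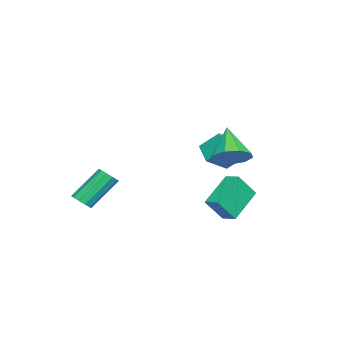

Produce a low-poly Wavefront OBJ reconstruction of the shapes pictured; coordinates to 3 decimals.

v 3.021 -3.068 -4.005
v 3.408 -3.304 -3.596
v 2.385 -2.269 -2.027
v 1.999 -2.032 -2.435
v 3.552 -2.978 -3.718
v 2.529 -1.942 -2.149
v 3.494 -2.686 -3.949
v 2.471 -1.65 -2.38
v 3.255 -2.539 -4.201
v 2.232 -1.504 -2.632
v 2.927 -2.595 -4.378
v 1.904 -1.56 -2.809
v 2.635 -2.831 -4.413
v 1.612 -1.796 -2.844
v 2.491 -3.158 -4.291
v 1.468 -2.122 -2.722
v 2.549 -3.45 -4.06
v 1.526 -2.414 -2.491
v 2.788 -3.596 -3.808
v 1.765 -2.561 -2.239
v 3.116 -3.54 -3.631
v 2.093 -2.505 -2.062
v 0.778 3.334 -5.109
v -0.871 3.859 -3.919
v 1.173 4.104 -4.901
v -0.476 4.629 -3.711
v 1.456 2.651 -3.869
v -0.193 3.176 -2.679
v 1.851 3.421 -3.661
v 0.202 3.946 -2.471
v -3.685 2.138 -3.461
v -4.578 1.468 -2.796
v -3.735 3.172 -2.489
v -4.629 2.502 -1.823
v -2.531 1.418 -2.637
v -3.425 0.748 -1.971
v -2.582 2.452 -1.664
v -3.475 1.782 -0.999
v -0.129 3.479 -1.37
v 0.604 2.762 -1.066
v -1.391 2.841 0.17
v 0.713 3.395 -0.714
v 0.427 4.067 -0.67
v -0.119 4.465 -0.953
v -0.67 4.401 -1.43
v -0.967 3.906 -1.88
v -0.873 3.211 -2.09
v -0.43 2.642 -1.964
v 0.153 2.465 -1.559
f 2 1 5
f 2 5 3
f 3 5 6
f 3 6 4
f 5 1 7
f 5 7 6
f 6 7 8
f 6 8 4
f 7 1 9
f 7 9 8
f 8 9 10
f 8 10 4
f 9 1 11
f 9 11 10
f 10 11 12
f 10 12 4
f 11 1 13
f 11 13 12
f 12 13 14
f 12 14 4
f 13 1 15
f 13 15 14
f 14 15 16
f 14 16 4
f 15 1 17
f 15 17 16
f 16 17 18
f 16 18 4
f 17 1 19
f 17 19 18
f 18 19 20
f 18 20 4
f 19 1 21
f 19 21 20
f 20 21 22
f 20 22 4
f 21 1 2
f 21 2 22
f 22 2 3
f 22 3 4
f 24 26 23
f 27 24 23
f 23 26 25
f 25 27 23
f 24 30 26
f 28 24 27
f 28 30 24
f 26 30 25
f 29 27 25
f 25 30 29
f 29 28 27
f 30 28 29
f 32 34 31
f 35 32 31
f 31 34 33
f 33 35 31
f 32 38 34
f 36 32 35
f 36 38 32
f 34 38 33
f 37 35 33
f 33 38 37
f 37 36 35
f 38 36 37
f 40 39 42
f 40 42 41
f 42 39 43
f 42 43 41
f 43 39 44
f 43 44 41
f 44 39 45
f 44 45 41
f 45 39 46
f 45 46 41
f 46 39 47
f 46 47 41
f 47 39 48
f 47 48 41
f 48 39 49
f 48 49 41
f 49 39 40
f 49 40 41



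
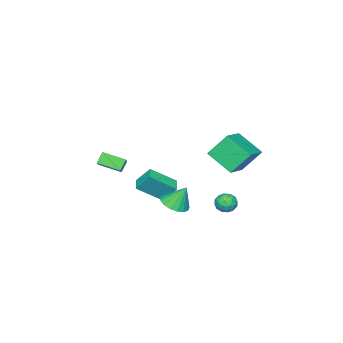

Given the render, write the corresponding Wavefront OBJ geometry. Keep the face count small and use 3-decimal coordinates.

v -1.104 -1.707 -4.5
v 0.144 -2.913 -3.247
v -1.438 -0.827 -3.32
v -0.19 -2.032 -2.067
v -0.33 -1.128 -4.713
v 0.918 -2.333 -3.46
v -0.664 -0.247 -3.533
v 0.584 -1.453 -2.28
v -0.148 4.135 -3.826
v 0.231 4.004 -3.147
v -1.151 3.476 -3.393
v -0.772 3.345 -2.714
v -1.018 4.072 -2.895
v -0.398 4.48 -3.162
v -0.522 3 -3.378
v 0.098 3.408 -3.645
v -0 3.303 -2.87
v -0.307 3.966 -2.571
v -0.613 3.514 -3.969
v -0.92 4.177 -3.67
v 0.13 4.127 -3.524
v -1.05 3.353 -3.016
v -1.194 3.78 -3.122
v -0.972 3.703 -2.723
v -0.24 4.407 -3.534
v -0.017 4.33 -3.134
v -0.752 4.37 -2.986
v -0.903 3.15 -3.406
v -0.68 3.073 -3.006
v 0.052 3.777 -3.817
v 0.274 3.7 -3.418
v -0.168 3.11 -3.554
v 0.216 3.638 -2.962
v -0.373 3.251 -2.708
v -0.226 3.048 -3.098
v 0.138 3.288 -3.255
v 0.036 4.028 -2.787
v -0.554 3.641 -2.533
v -0.698 4.068 -2.639
v -0.334 4.307 -2.796
v -0.1 3.616 -2.624
v -0.366 3.839 -4.007
v -0.956 3.452 -3.753
v -0.586 3.173 -3.744
v -0.222 3.412 -3.901
v -0.547 4.229 -3.832
v -1.136 3.842 -3.578
v -1.058 4.192 -3.285
v -0.694 4.432 -3.442
v -0.82 3.864 -3.916
v -1.592 4.131 -0.645
v -1.613 2.335 0.444
v -2.382 5.073 0.895
v -2.403 3.277 1.983
v 0.203 4.523 0.037
v 0.182 2.727 1.125
v -0.587 5.465 1.576
v -0.608 3.669 2.665
v 1.296 -5.09 -2.017
v 0.703 -5.098 -1.3
v 0.688 -3.681 -2.504
v 0.095 -3.689 -1.788
v 2.405 -4.291 -1.092
v 1.812 -4.299 -0.376
v 1.797 -2.882 -1.58
v 1.204 -2.89 -0.863
v 1.146 0.942 -3.537
v 1.927 0.429 -3.128
v 0.794 1.598 -2.043
v 2.126 0.853 -3.267
v 2.1 1.297 -3.468
v 1.856 1.66 -3.685
v 1.449 1.858 -3.868
v 0.973 1.847 -3.975
v 0.536 1.628 -3.982
v 0.24 1.252 -3.887
v 0.151 0.805 -3.712
v 0.29 0.389 -3.497
v 0.625 0.1 -3.291
v 1.08 0.004 -3.142
v 1.55 0.123 -3.083
f 2 4 1
f 5 2 1
f 1 4 3
f 3 5 1
f 2 8 4
f 6 2 5
f 6 8 2
f 4 8 3
f 7 5 3
f 3 8 7
f 7 6 5
f 8 6 7
f 9 46 25
f 46 20 49
f 25 49 14
f 46 49 25
f 9 25 21
f 25 14 26
f 21 26 10
f 25 26 21
f 9 21 30
f 21 10 31
f 30 31 16
f 21 31 30
f 9 30 42
f 30 16 45
f 42 45 19
f 30 45 42
f 9 42 46
f 42 19 50
f 46 50 20
f 42 50 46
f 10 26 37
f 26 14 40
f 37 40 18
f 26 40 37
f 14 49 27
f 49 20 48
f 27 48 13
f 49 48 27
f 20 50 47
f 50 19 43
f 47 43 11
f 50 43 47
f 19 45 44
f 45 16 32
f 44 32 15
f 45 32 44
f 16 31 36
f 31 10 33
f 36 33 17
f 31 33 36
f 12 38 24
f 38 18 39
f 24 39 13
f 38 39 24
f 12 24 22
f 24 13 23
f 22 23 11
f 24 23 22
f 12 22 29
f 22 11 28
f 29 28 15
f 22 28 29
f 12 29 34
f 29 15 35
f 34 35 17
f 29 35 34
f 12 34 38
f 34 17 41
f 38 41 18
f 34 41 38
f 13 39 27
f 39 18 40
f 27 40 14
f 39 40 27
f 11 23 47
f 23 13 48
f 47 48 20
f 23 48 47
f 15 28 44
f 28 11 43
f 44 43 19
f 28 43 44
f 17 35 36
f 35 15 32
f 36 32 16
f 35 32 36
f 18 41 37
f 41 17 33
f 37 33 10
f 41 33 37
f 52 54 51
f 55 52 51
f 51 54 53
f 53 55 51
f 52 58 54
f 56 52 55
f 56 58 52
f 54 58 53
f 57 55 53
f 53 58 57
f 57 56 55
f 58 56 57
f 60 62 59
f 63 60 59
f 59 62 61
f 61 63 59
f 60 66 62
f 64 60 63
f 64 66 60
f 62 66 61
f 65 63 61
f 61 66 65
f 65 64 63
f 66 64 65
f 68 67 70
f 68 70 69
f 70 67 71
f 70 71 69
f 71 67 72
f 71 72 69
f 72 67 73
f 72 73 69
f 73 67 74
f 73 74 69
f 74 67 75
f 74 75 69
f 75 67 76
f 75 76 69
f 76 67 77
f 76 77 69
f 77 67 78
f 77 78 69
f 78 67 79
f 78 79 69
f 79 67 80
f 79 80 69
f 80 67 81
f 80 81 69
f 81 67 68
f 81 68 69

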